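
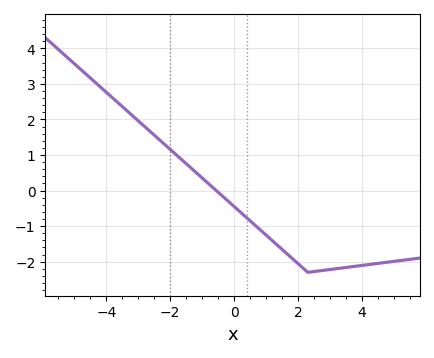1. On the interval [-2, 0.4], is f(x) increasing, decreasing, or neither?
decreasing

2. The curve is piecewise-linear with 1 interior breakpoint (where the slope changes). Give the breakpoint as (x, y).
(2.3, -2.3)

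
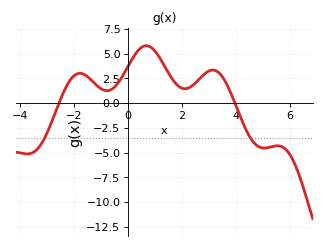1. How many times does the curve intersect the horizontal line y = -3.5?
2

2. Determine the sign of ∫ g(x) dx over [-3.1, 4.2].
positive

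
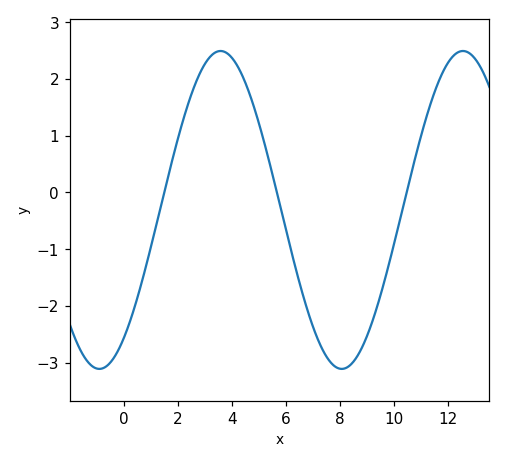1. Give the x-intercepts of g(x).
1.6, 5.6, 10.4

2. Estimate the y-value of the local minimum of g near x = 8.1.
-3.1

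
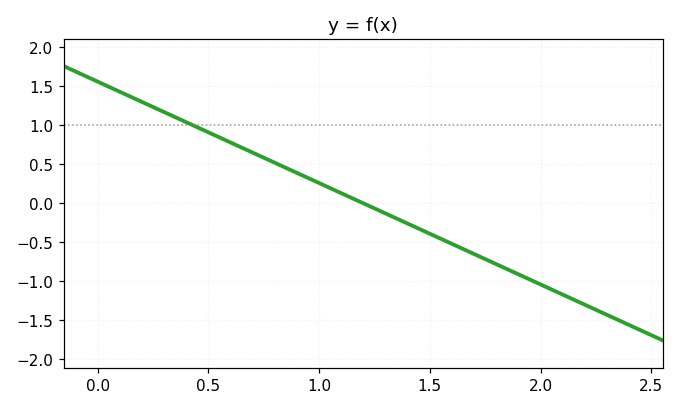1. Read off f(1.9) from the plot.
-0.91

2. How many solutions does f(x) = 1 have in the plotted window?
1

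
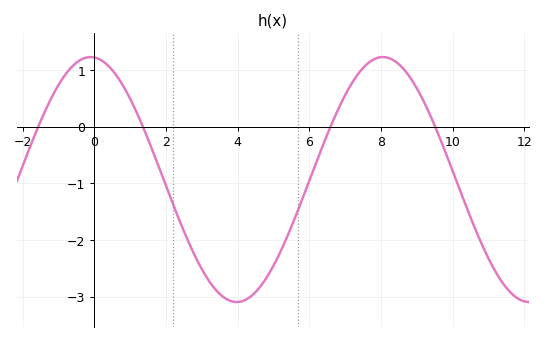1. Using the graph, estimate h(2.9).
-2.39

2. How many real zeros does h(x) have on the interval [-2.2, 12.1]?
4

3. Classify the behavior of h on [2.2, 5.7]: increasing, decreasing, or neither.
neither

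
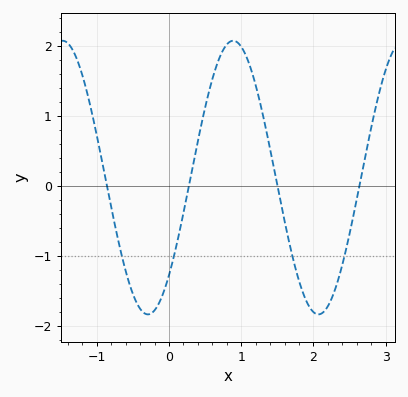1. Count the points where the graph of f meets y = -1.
4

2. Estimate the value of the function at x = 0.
-1.3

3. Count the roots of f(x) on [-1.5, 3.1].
4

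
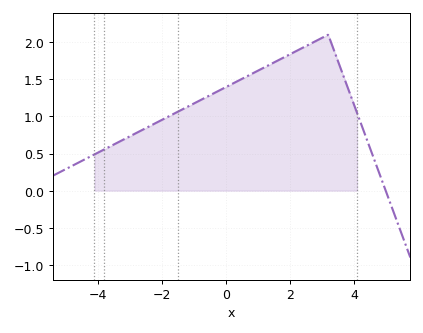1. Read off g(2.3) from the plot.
1.9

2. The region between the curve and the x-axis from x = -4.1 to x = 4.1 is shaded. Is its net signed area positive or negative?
positive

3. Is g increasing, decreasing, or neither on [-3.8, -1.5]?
increasing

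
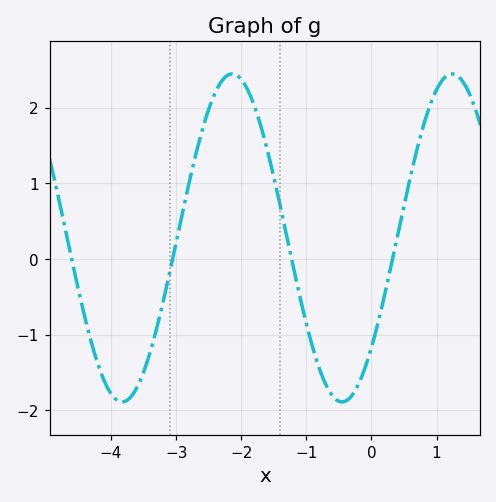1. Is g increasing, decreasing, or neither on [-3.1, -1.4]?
neither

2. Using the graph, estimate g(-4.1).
-1.62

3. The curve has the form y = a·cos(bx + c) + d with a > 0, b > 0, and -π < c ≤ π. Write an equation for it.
y = 2.17cos(1.86x - 2.3) + 0.28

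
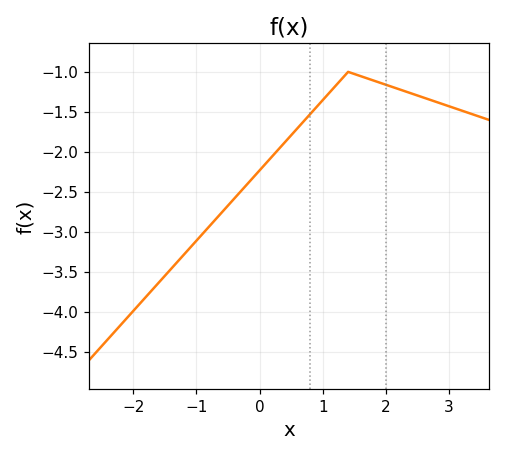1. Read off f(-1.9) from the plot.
-3.9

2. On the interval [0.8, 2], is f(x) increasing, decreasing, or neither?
neither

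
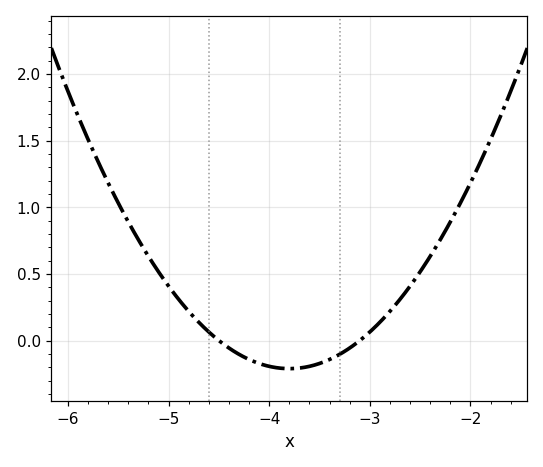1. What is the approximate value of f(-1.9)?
1.35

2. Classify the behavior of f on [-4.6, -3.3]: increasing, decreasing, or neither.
neither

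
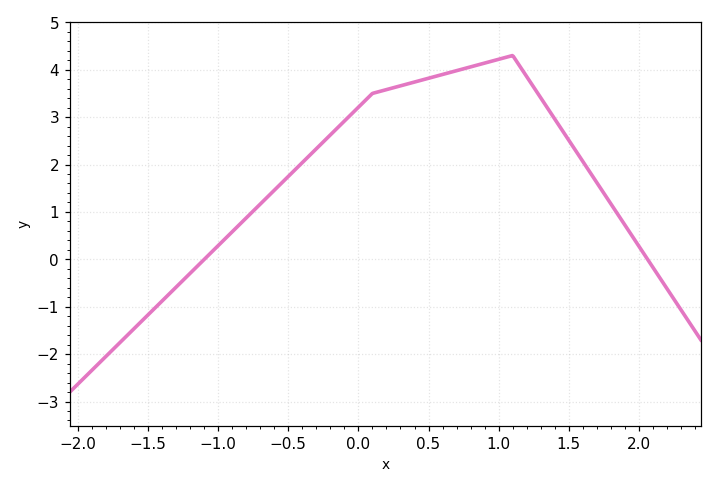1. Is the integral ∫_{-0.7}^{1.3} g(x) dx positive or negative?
positive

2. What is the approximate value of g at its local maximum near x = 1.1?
4.3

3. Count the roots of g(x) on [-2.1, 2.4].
2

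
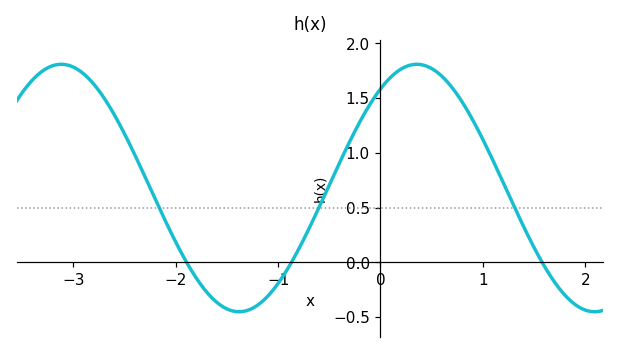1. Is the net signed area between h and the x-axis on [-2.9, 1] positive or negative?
positive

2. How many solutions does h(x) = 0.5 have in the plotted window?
3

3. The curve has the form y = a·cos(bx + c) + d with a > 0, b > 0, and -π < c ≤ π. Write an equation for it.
y = 1.13cos(1.8x - 0.64) + 0.68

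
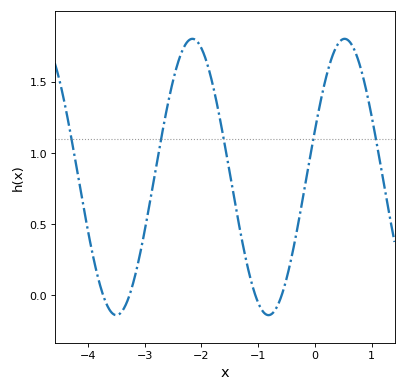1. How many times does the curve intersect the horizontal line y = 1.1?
5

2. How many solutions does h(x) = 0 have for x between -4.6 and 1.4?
4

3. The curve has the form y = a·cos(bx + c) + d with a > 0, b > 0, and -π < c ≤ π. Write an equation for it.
y = 0.97cos(2.34x - 1.23) + 0.83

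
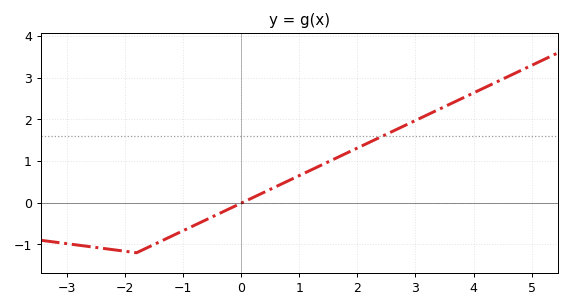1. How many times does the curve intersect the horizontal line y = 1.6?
1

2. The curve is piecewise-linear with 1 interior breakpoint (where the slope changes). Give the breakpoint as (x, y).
(-1.8, -1.2)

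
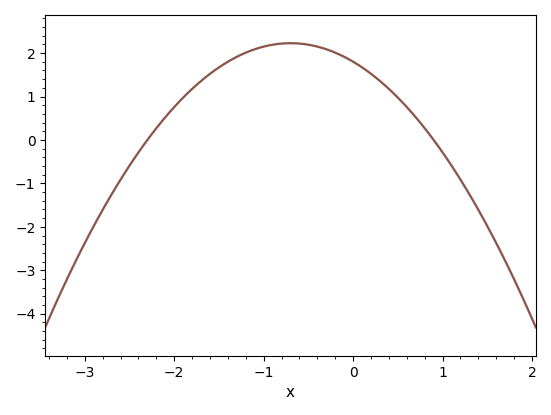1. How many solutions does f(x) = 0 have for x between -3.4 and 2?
2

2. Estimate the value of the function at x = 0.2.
1.52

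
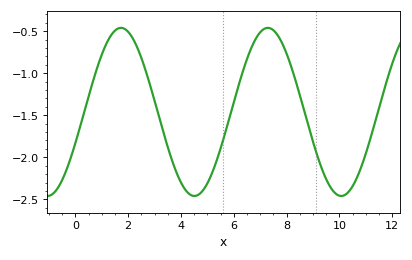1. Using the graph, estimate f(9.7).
-2.35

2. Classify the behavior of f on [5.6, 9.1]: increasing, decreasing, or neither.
neither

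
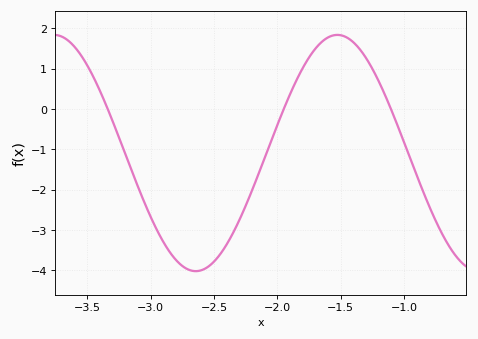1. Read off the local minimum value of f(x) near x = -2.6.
-4.02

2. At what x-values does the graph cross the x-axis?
-3.34, -1.95, -1.1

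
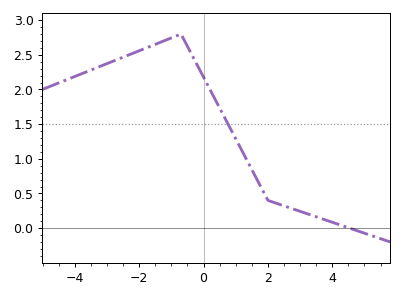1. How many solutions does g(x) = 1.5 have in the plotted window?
1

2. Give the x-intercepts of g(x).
4.53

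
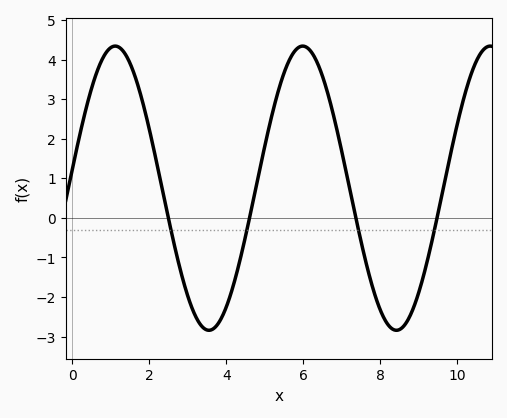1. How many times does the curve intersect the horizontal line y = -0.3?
4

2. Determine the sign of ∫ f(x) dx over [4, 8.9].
positive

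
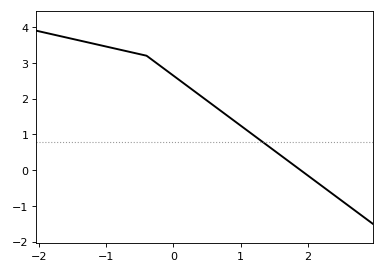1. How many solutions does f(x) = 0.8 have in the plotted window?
1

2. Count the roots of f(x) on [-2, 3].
1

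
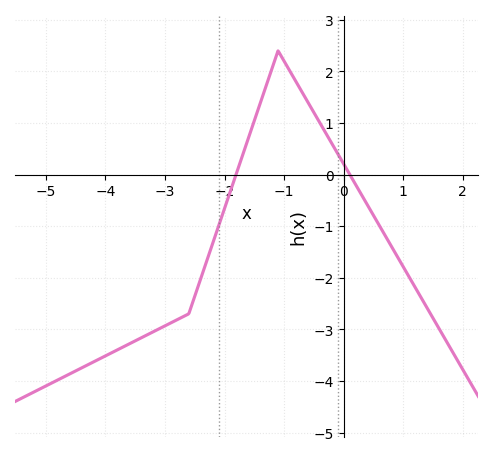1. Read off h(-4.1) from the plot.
-3.6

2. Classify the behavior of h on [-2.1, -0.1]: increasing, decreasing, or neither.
neither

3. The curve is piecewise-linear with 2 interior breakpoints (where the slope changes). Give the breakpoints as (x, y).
(-2.6, -2.7); (-1.1, 2.4)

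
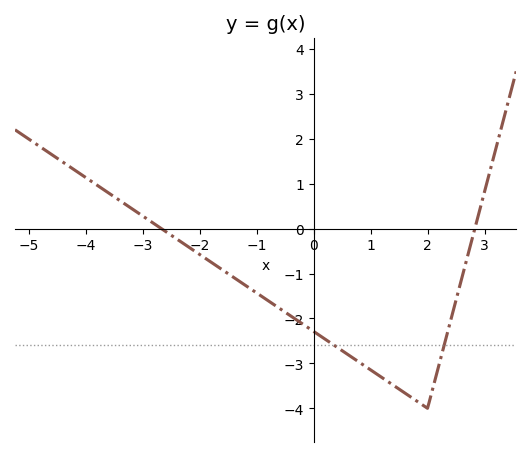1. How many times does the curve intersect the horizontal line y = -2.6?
2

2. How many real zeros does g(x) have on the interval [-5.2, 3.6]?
2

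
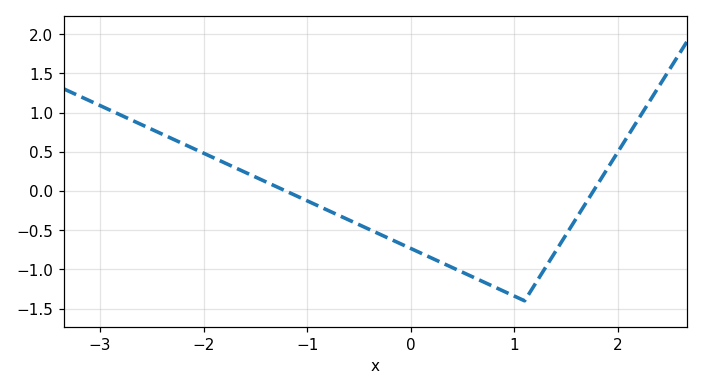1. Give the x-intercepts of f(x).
-1.2, 1.8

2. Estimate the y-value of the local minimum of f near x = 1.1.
-1.4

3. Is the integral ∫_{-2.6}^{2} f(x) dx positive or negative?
negative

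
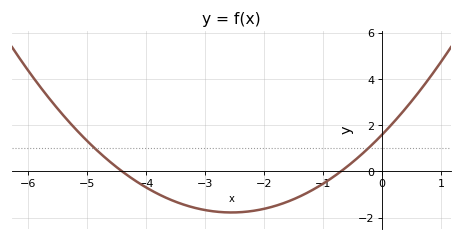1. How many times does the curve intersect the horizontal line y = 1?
2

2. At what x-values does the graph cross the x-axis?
-4.4, -0.7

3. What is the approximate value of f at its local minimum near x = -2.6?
-1.8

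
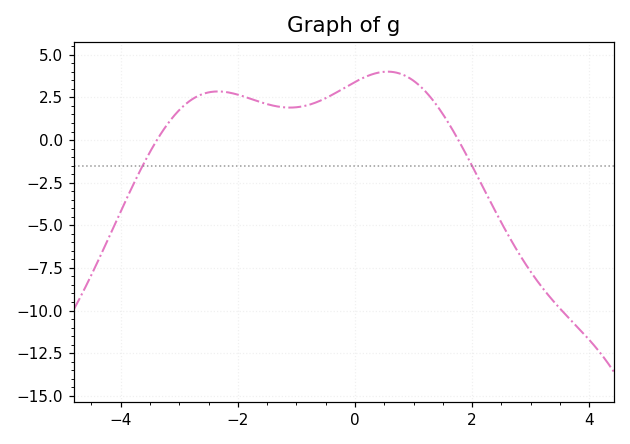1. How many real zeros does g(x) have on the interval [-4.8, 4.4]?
2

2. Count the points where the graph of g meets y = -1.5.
2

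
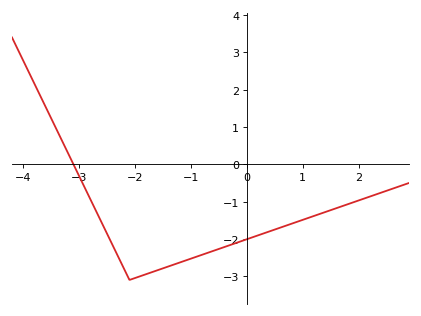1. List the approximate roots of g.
-3.1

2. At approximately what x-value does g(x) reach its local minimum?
-2.1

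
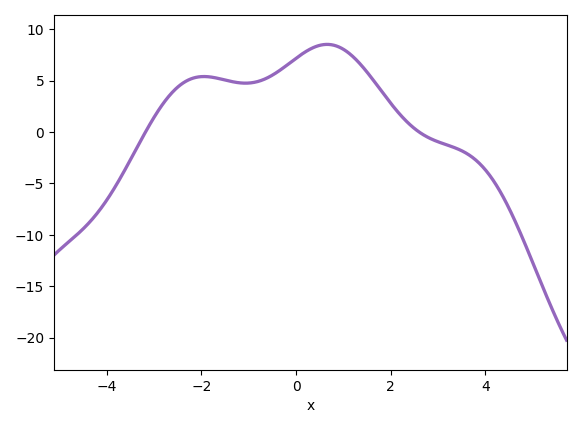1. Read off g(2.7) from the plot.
-0.5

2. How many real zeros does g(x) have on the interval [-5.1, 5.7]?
2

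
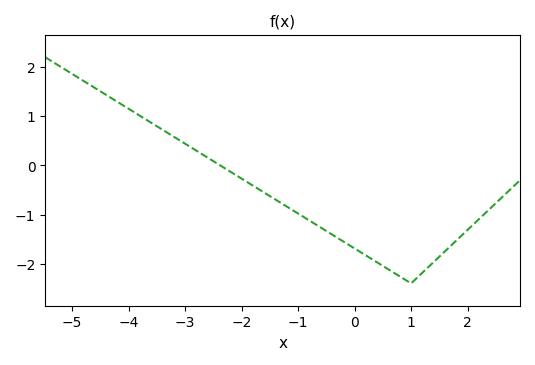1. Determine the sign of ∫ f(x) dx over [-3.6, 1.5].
negative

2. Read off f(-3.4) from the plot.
0.7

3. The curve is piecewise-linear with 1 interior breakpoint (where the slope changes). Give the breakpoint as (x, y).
(1, -2.4)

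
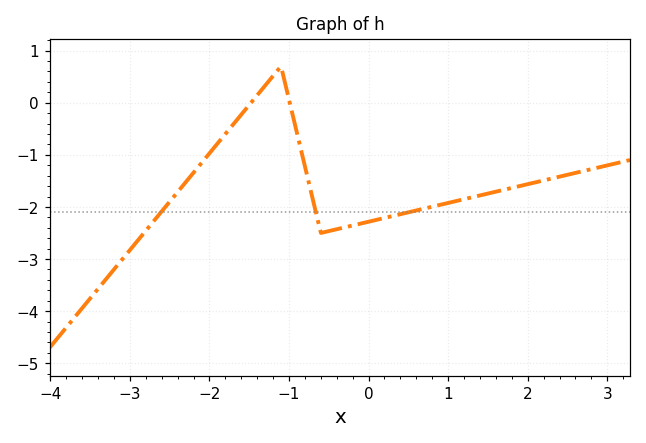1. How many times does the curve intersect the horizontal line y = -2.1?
3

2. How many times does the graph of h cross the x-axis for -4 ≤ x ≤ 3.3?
2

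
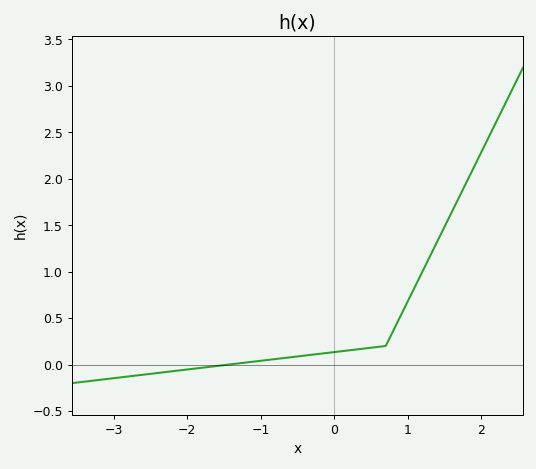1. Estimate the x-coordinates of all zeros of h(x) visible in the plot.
-1.44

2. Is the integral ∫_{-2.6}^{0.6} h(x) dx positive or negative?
positive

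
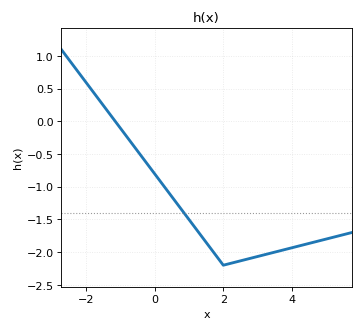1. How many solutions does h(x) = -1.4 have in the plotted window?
1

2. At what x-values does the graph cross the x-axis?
-1.15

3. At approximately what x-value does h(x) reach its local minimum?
2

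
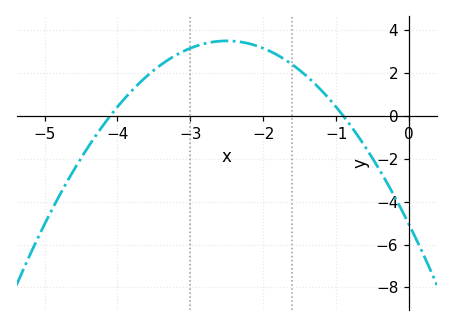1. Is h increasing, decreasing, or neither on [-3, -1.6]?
neither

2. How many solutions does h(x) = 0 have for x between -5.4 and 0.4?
2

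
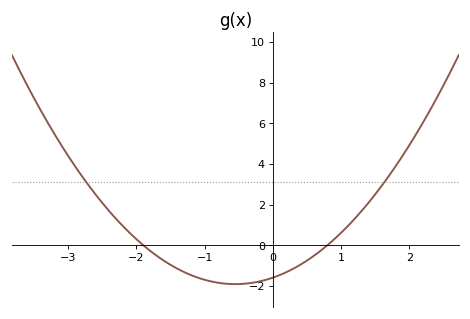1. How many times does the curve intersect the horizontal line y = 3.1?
2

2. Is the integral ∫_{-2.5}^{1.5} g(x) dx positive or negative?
negative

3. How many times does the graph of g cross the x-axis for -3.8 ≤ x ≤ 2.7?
2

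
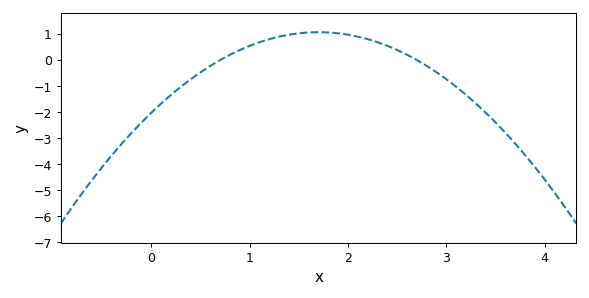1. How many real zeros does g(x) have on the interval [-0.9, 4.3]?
2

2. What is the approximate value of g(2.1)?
0.899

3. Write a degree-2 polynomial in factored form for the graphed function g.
y = -1.07(x - 0.7)(x - 2.7)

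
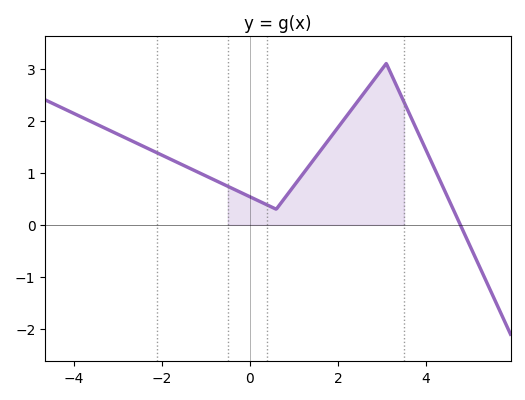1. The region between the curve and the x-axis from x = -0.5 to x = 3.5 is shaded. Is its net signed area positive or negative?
positive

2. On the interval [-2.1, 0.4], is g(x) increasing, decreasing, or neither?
decreasing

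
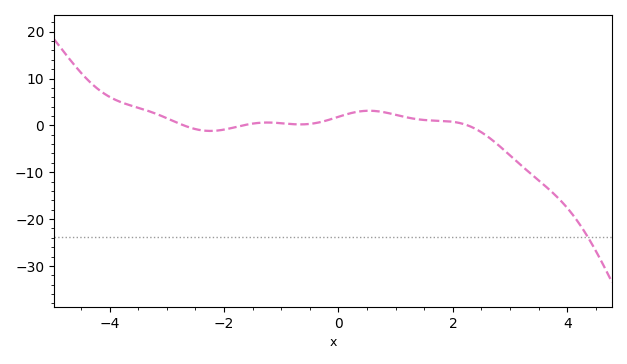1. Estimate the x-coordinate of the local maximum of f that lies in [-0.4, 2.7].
0.6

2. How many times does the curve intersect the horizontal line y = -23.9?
1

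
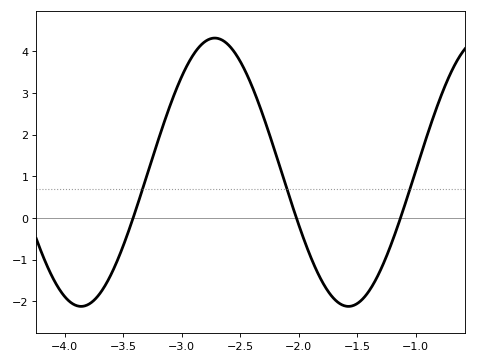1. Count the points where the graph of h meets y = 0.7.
3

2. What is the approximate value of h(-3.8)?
-2.1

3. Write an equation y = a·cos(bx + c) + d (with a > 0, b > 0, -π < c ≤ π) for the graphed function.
y = 3.22cos(2.8x + 1.2) + 1.1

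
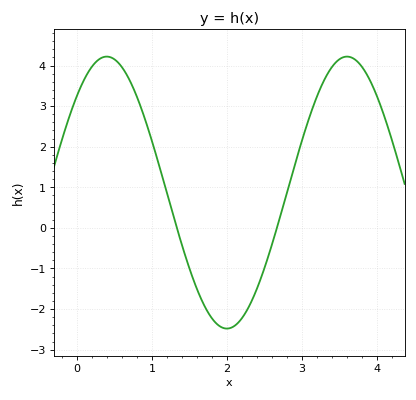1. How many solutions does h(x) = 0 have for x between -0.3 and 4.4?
2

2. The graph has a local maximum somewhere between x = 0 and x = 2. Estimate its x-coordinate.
0.4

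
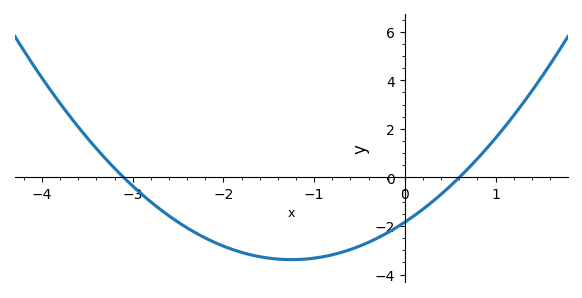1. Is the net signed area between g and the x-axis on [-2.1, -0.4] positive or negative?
negative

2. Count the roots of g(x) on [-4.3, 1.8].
2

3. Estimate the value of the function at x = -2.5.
-1.84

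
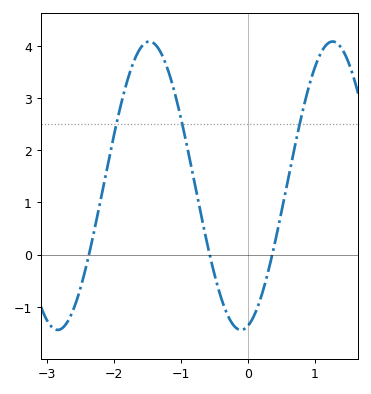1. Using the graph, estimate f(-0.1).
-1.44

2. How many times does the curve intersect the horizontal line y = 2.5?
3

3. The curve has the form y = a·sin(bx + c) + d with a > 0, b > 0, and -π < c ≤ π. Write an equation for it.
y = 2.76sin(2.3x - 1.33) + 1.32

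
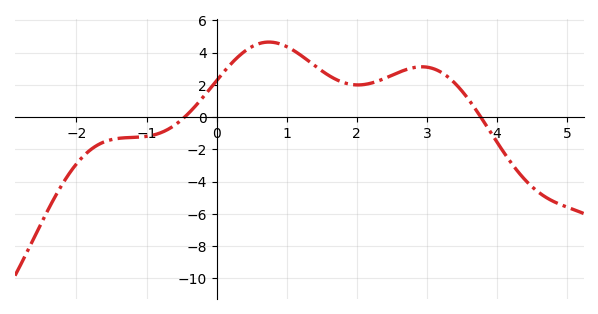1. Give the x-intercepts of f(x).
-0.4, 3.8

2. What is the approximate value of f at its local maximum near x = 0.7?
4.6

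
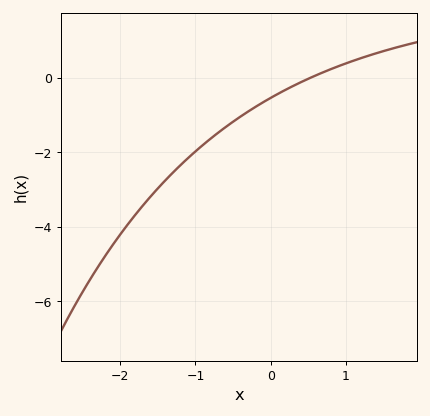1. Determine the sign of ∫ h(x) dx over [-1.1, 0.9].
negative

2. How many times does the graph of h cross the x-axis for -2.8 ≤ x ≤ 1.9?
1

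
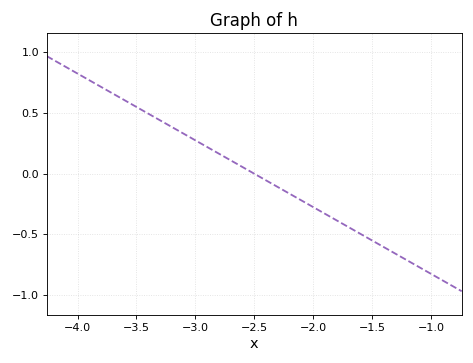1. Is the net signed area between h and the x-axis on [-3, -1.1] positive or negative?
negative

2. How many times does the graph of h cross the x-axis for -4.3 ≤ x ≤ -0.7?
1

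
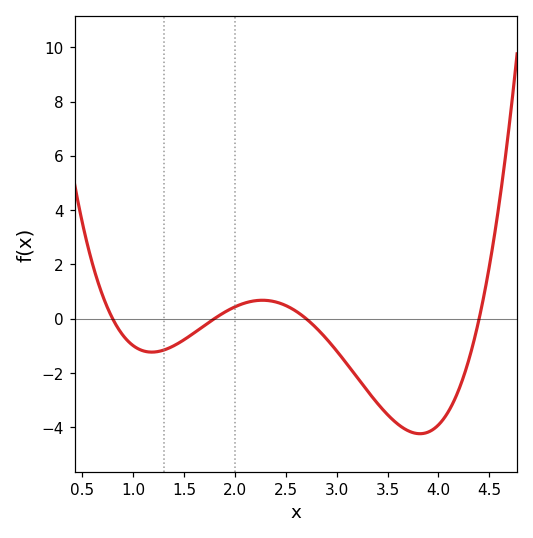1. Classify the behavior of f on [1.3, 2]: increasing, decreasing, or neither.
increasing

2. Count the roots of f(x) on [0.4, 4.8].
4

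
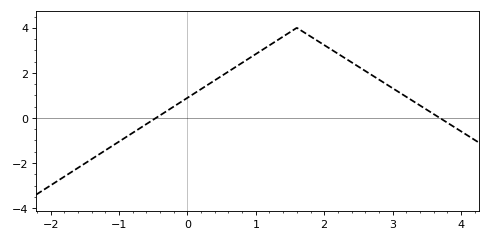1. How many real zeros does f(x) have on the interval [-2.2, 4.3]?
2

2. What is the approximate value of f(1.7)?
3.81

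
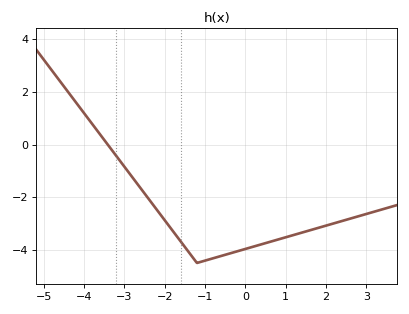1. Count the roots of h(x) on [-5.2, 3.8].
1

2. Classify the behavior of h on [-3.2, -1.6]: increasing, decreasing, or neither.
decreasing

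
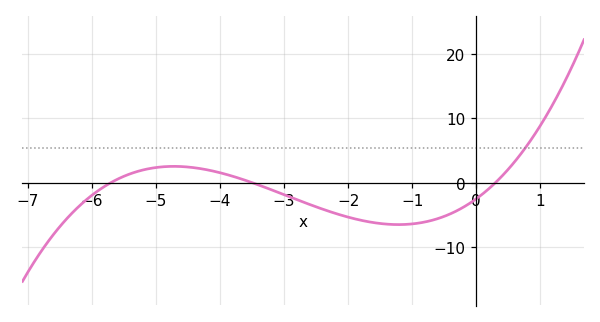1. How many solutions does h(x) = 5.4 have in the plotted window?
1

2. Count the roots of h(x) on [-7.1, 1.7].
3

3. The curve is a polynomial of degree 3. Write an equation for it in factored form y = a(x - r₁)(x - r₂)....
y = 0.42(x + 5.7)(x + 3.5)(x - 0.3)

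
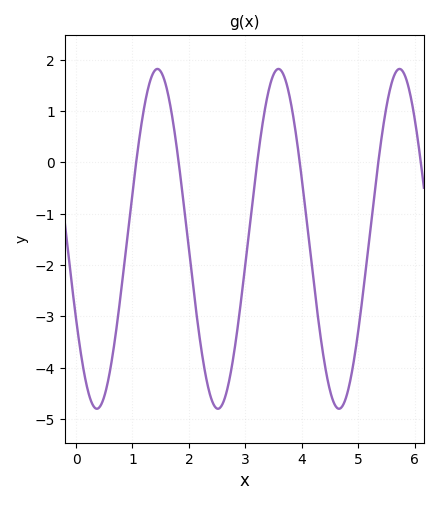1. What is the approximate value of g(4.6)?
-4.75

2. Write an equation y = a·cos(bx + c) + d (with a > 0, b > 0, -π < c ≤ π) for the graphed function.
y = 3.31cos(2.93x + 2.06) - 1.49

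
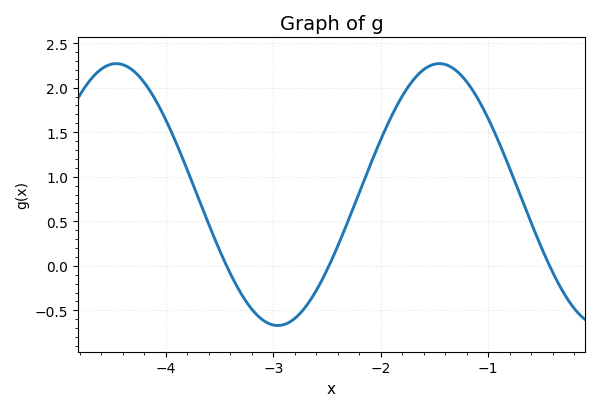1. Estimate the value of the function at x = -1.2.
2.05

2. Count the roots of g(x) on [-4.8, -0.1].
3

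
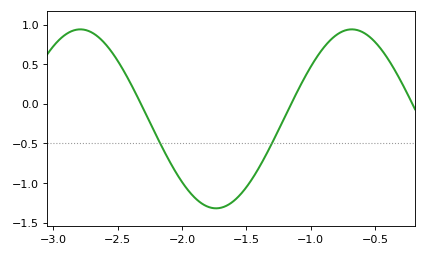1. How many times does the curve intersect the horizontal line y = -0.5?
2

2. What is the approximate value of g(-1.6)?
-1.23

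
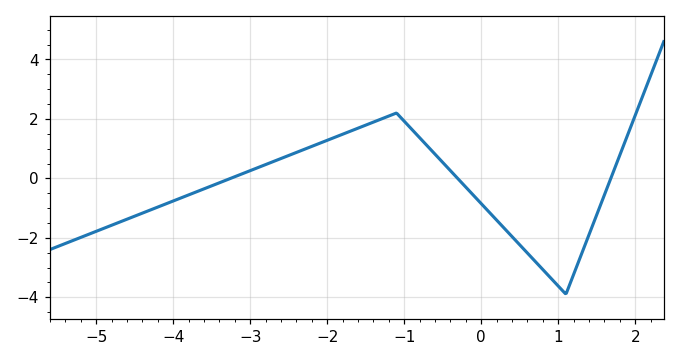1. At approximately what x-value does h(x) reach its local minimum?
1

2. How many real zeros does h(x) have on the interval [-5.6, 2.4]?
3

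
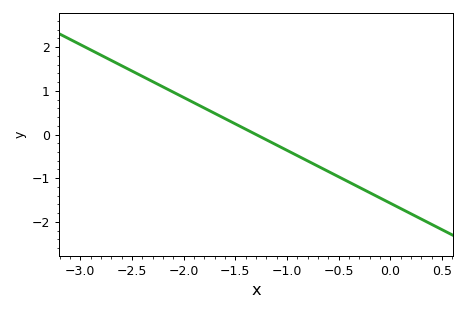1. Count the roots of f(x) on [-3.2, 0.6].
1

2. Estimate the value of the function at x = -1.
-0.363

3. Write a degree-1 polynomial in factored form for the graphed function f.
y = -1.21(x + 1.3)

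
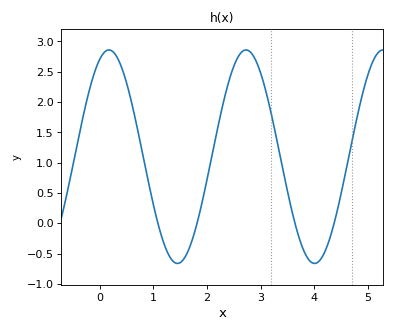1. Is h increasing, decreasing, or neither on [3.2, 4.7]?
neither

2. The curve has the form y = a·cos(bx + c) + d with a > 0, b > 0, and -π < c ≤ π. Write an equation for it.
y = 1.76cos(2.46x - 0.432) + 1.1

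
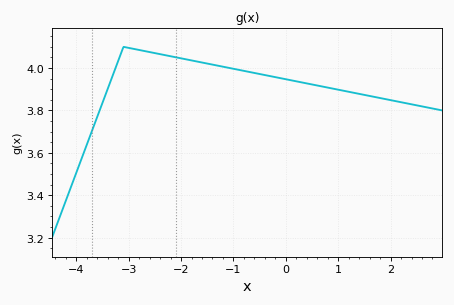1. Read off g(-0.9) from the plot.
3.99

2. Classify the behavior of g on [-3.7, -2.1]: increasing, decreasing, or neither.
neither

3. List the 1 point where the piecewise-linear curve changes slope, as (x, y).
(-3.1, 4.1)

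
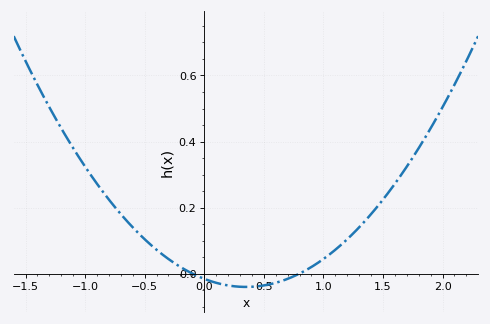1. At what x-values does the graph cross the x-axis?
-0.1, 0.8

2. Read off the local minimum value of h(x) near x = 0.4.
-0.041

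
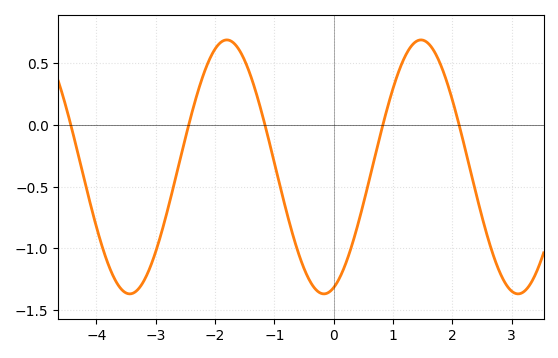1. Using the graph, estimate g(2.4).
-0.56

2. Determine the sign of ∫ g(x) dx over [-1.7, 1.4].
negative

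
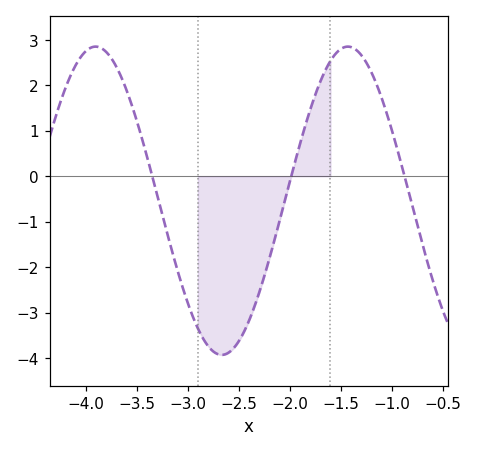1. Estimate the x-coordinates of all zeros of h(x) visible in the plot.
-3.35, -1.98, -0.874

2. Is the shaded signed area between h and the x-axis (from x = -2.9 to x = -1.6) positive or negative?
negative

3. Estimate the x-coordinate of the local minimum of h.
-2.67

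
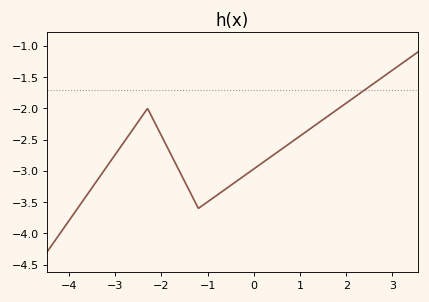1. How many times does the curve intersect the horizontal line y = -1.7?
1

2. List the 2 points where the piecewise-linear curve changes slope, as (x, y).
(-2.3, -2); (-1.2, -3.6)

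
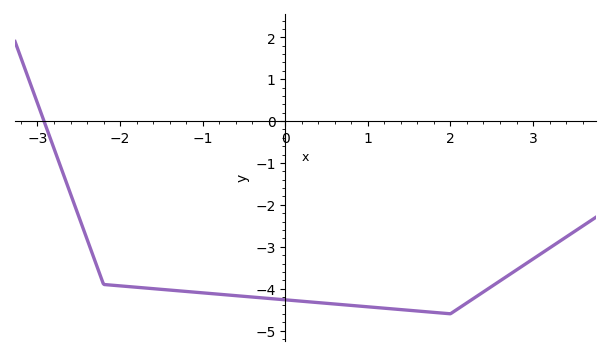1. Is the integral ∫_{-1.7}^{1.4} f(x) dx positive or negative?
negative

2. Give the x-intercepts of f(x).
-2.92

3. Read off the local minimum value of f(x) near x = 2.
-4.6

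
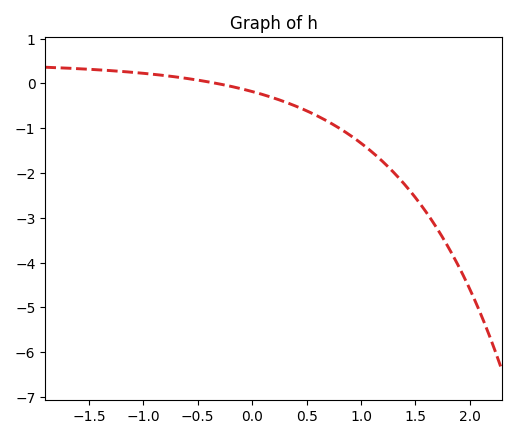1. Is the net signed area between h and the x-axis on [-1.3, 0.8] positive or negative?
negative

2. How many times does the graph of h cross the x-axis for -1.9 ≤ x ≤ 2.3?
1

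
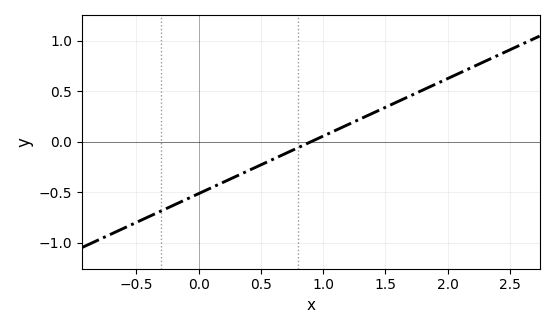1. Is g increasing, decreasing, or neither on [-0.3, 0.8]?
increasing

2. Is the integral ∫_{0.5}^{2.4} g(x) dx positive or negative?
positive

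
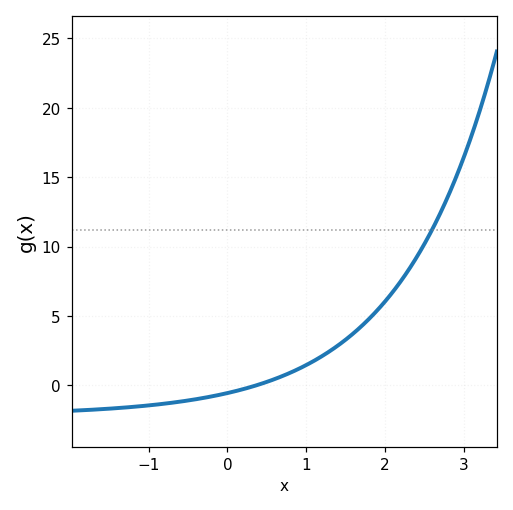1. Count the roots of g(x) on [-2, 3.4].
1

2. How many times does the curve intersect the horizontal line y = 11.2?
1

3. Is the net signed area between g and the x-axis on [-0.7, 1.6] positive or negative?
positive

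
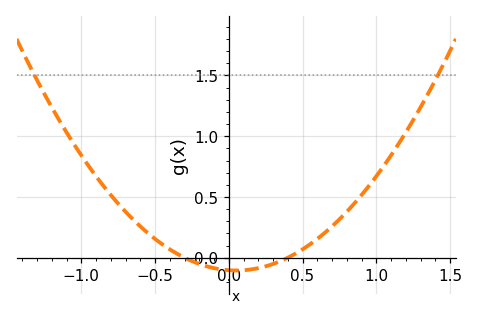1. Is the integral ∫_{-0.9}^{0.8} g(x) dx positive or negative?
positive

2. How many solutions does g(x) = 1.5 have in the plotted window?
2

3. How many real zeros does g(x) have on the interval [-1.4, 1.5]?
2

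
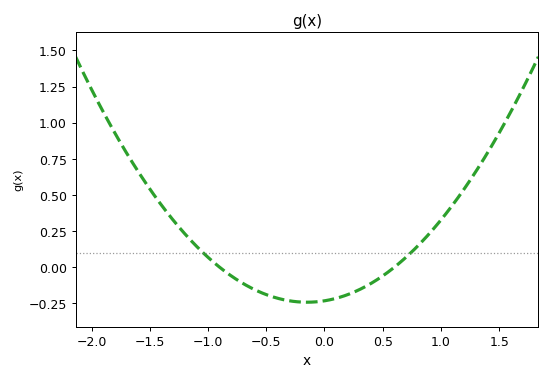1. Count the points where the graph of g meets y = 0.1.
2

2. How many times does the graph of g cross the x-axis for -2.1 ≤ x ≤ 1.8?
2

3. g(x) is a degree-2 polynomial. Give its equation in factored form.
y = 0.43(x + 0.9)(x - 0.6)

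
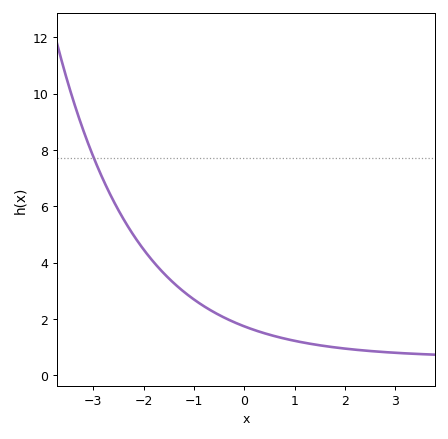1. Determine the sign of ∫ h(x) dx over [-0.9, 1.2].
positive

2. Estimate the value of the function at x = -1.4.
3.2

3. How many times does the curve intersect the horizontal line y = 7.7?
1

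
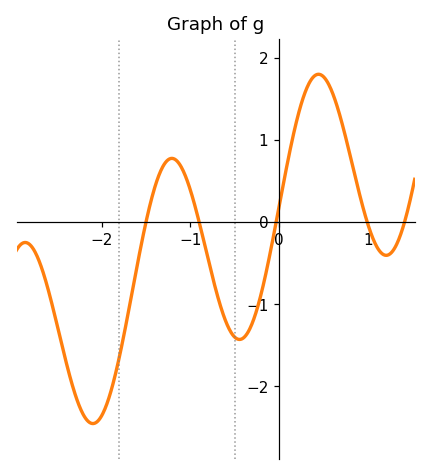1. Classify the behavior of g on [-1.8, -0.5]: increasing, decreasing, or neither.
neither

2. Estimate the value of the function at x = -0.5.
-1.4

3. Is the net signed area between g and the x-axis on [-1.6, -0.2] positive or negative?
negative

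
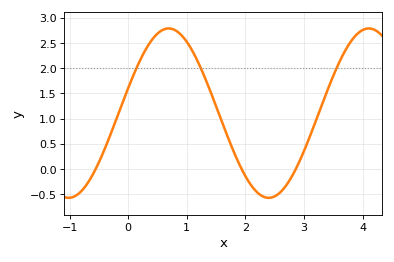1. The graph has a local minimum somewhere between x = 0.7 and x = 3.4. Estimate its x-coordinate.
2.4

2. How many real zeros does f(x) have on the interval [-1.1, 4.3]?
3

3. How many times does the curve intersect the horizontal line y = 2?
3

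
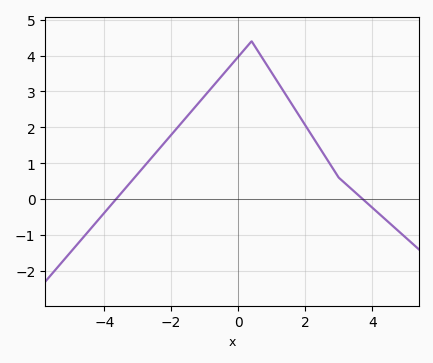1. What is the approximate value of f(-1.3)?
2.6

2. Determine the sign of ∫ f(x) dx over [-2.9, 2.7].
positive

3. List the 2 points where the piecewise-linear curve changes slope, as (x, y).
(0.4, 4.4); (3, 0.6)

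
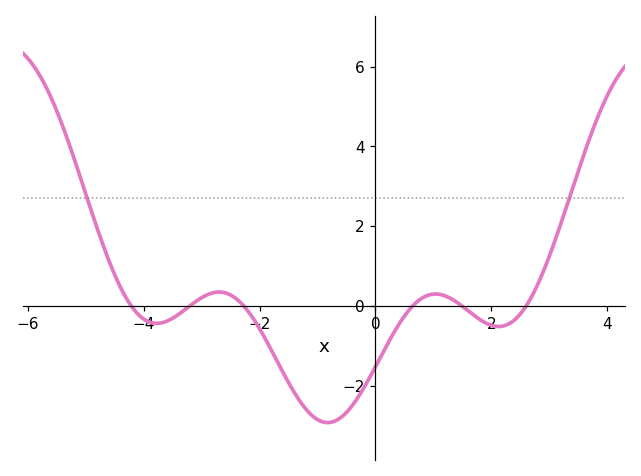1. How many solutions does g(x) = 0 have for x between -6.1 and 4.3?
6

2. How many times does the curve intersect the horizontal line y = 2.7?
2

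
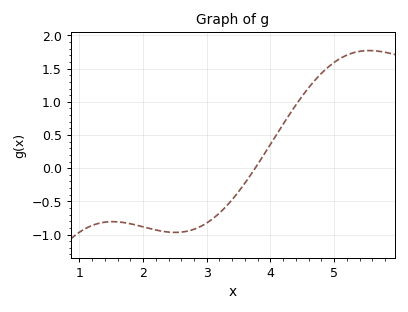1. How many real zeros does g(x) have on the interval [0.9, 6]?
1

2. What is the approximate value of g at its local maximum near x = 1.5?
-0.806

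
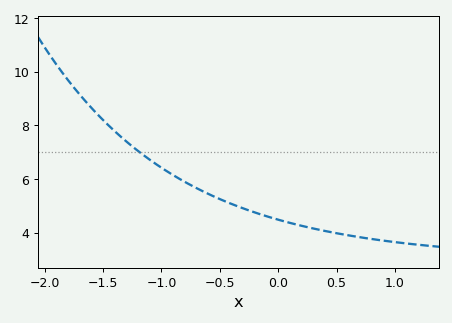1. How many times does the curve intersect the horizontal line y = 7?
1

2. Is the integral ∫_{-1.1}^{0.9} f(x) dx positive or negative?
positive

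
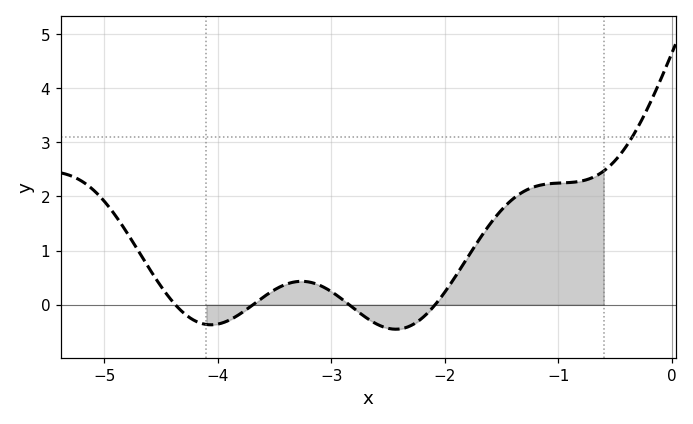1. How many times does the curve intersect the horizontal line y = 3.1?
1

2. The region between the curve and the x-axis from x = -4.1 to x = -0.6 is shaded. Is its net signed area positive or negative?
positive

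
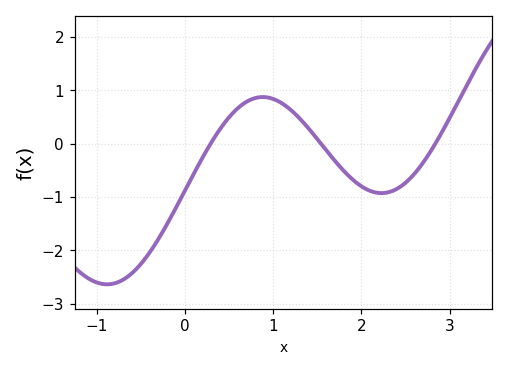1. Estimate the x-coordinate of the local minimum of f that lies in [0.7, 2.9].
2.23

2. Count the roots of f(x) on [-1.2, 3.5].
3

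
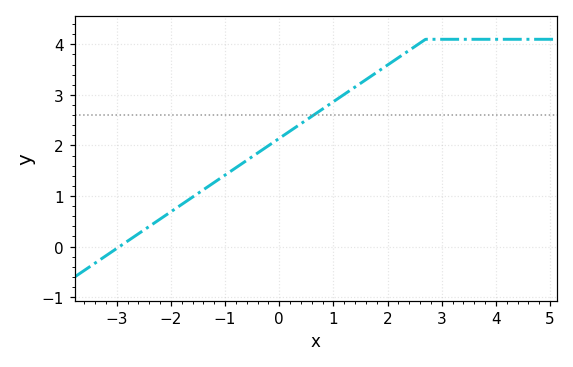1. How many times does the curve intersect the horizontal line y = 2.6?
1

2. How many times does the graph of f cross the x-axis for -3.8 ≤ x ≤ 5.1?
1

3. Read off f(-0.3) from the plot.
1.92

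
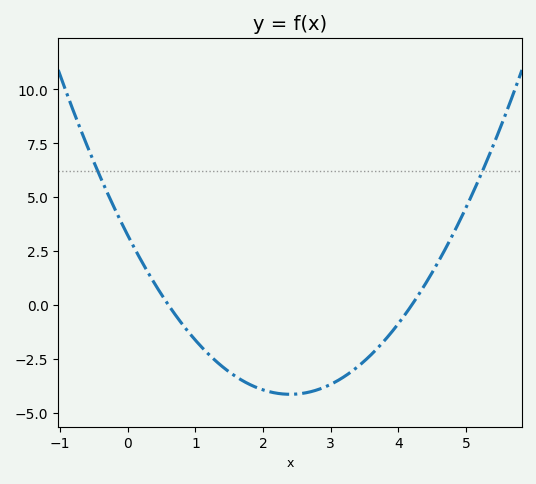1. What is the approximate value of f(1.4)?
-2.87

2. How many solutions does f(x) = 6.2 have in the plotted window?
2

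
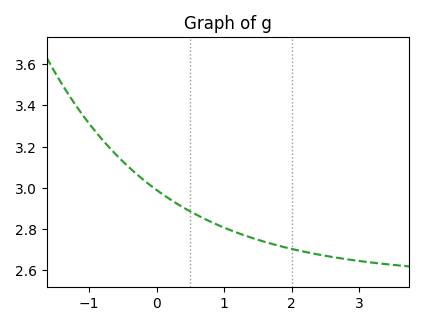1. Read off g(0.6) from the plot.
2.87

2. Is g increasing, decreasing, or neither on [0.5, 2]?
decreasing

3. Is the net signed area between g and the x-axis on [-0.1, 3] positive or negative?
positive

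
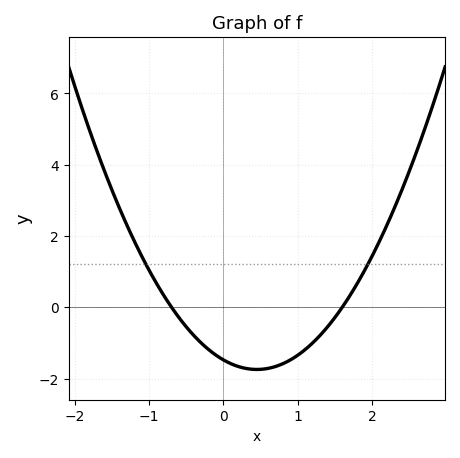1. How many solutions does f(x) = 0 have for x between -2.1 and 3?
2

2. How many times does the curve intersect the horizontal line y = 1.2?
2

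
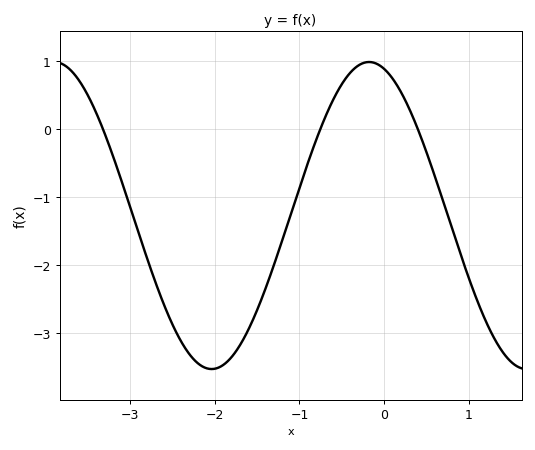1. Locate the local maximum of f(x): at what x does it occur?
-0.177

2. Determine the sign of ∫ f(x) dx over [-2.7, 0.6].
negative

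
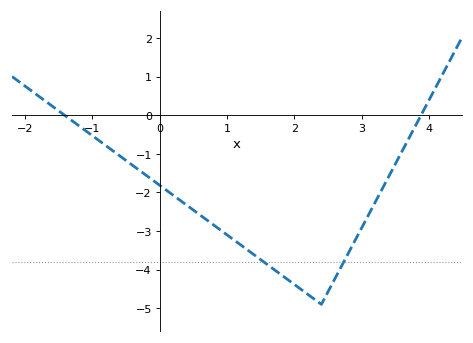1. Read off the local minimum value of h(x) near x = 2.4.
-4.9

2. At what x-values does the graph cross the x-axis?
-1.41, 3.88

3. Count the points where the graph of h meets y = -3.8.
2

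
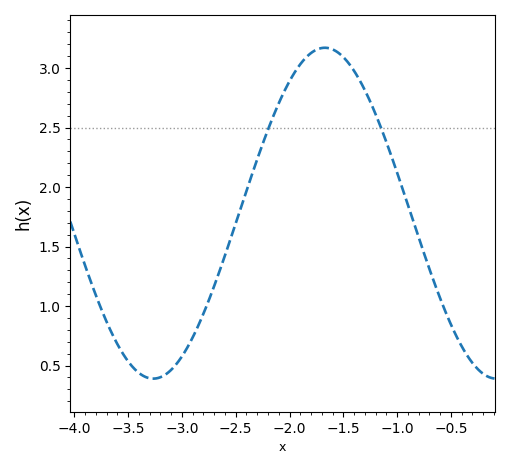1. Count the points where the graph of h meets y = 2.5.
2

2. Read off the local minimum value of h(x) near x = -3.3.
0.4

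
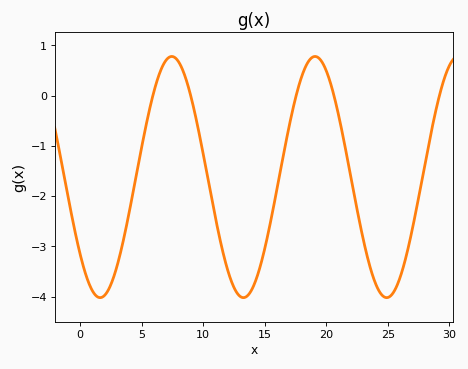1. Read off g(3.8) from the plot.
-2.55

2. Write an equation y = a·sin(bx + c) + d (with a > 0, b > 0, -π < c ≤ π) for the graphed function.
y = 2.4sin(0.54x - 2.45) - 1.62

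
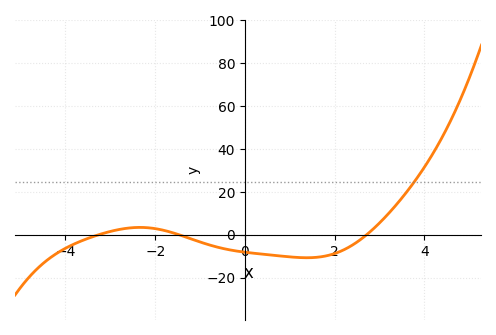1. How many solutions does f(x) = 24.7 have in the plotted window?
1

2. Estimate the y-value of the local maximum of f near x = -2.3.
3.44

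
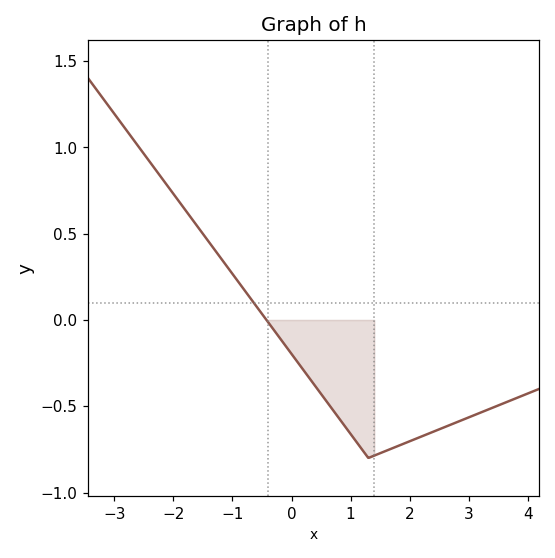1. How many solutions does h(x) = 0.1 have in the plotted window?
1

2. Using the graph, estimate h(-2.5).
0.95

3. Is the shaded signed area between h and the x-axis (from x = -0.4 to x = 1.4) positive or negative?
negative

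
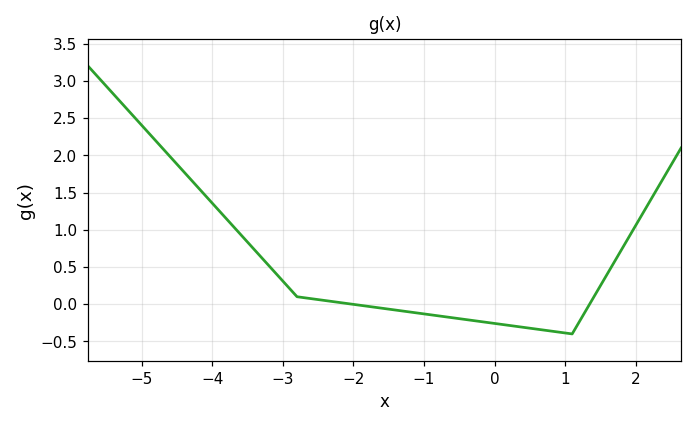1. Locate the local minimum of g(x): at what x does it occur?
1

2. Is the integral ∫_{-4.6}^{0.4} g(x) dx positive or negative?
positive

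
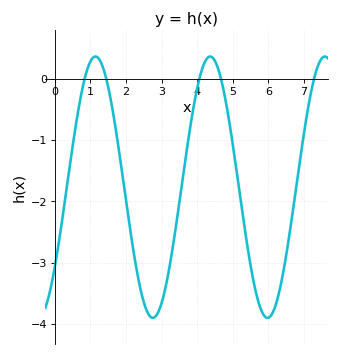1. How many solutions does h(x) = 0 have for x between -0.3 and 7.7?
5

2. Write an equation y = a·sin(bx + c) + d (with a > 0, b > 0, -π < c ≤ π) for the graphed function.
y = 2.13sin(1.9x - 0.66) - 1.77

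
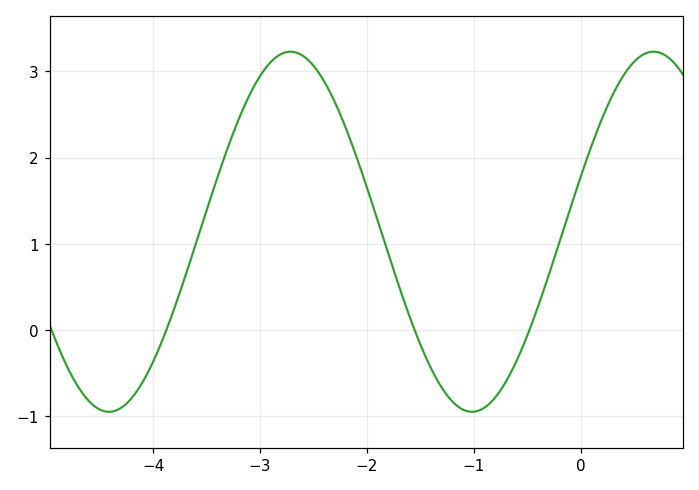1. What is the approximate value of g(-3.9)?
-0.1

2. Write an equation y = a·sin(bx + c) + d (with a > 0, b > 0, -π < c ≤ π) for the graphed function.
y = 2.09sin(1.9x + 0.31) + 1.14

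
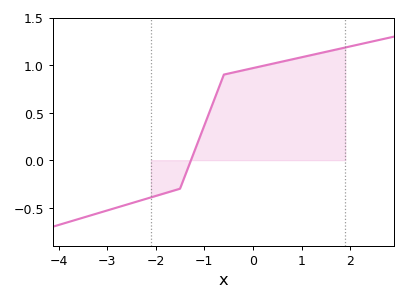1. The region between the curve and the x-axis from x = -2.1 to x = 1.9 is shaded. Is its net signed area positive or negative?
positive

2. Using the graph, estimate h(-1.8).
-0.35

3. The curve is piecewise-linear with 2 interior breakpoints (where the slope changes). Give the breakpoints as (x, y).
(-1.5, -0.3); (-0.6, 0.9)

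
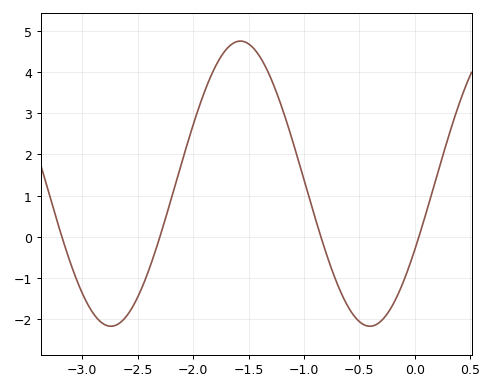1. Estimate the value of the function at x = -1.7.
4.55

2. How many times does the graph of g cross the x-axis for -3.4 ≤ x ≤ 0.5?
4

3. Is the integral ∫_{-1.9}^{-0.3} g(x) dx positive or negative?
positive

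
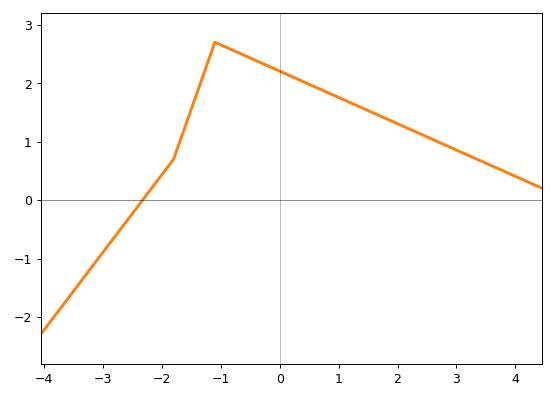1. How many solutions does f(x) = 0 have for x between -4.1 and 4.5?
1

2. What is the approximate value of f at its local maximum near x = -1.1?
2.7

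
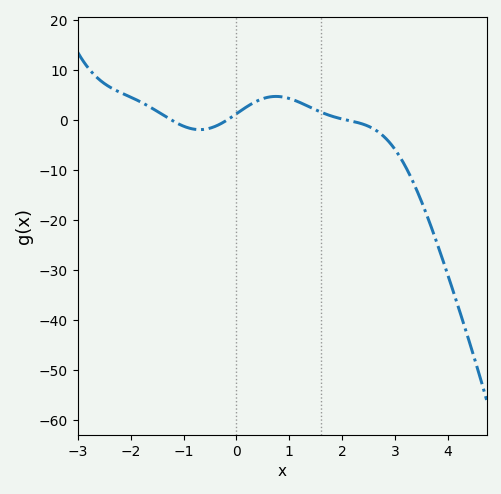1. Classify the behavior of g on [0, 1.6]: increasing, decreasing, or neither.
neither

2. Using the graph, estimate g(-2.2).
5.54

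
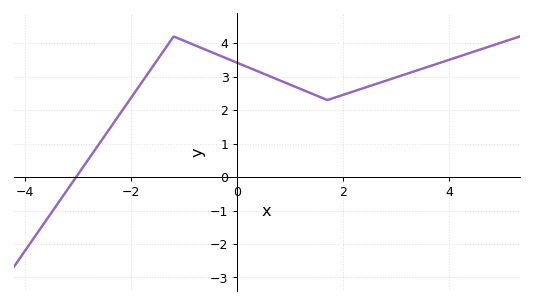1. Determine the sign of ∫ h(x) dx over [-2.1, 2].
positive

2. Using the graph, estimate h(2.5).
2.7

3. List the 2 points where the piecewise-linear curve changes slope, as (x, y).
(-1.2, 4.2); (1.7, 2.3)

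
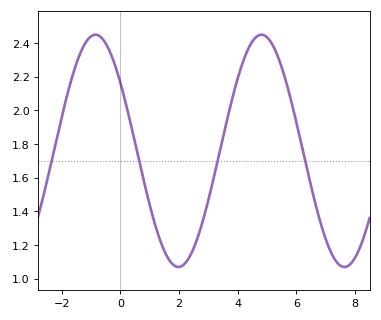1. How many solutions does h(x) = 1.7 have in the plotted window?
4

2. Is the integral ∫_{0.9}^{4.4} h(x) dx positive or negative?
positive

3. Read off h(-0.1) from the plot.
2.22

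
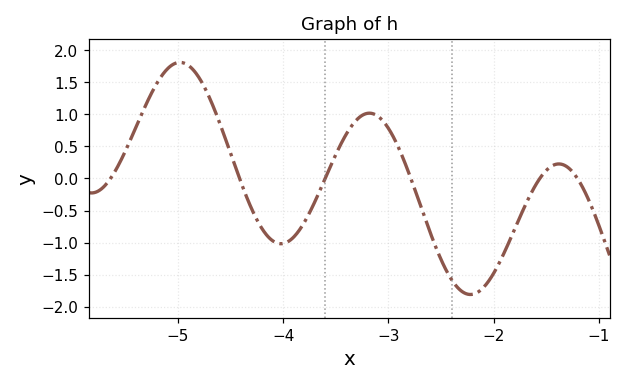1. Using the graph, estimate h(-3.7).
-0.35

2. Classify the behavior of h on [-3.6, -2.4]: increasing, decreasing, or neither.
neither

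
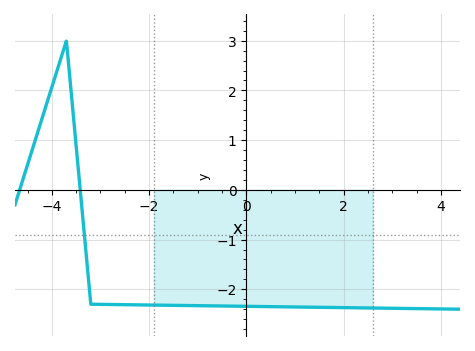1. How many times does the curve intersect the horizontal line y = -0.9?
1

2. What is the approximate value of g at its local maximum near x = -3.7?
3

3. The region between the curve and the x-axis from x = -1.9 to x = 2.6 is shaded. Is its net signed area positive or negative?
negative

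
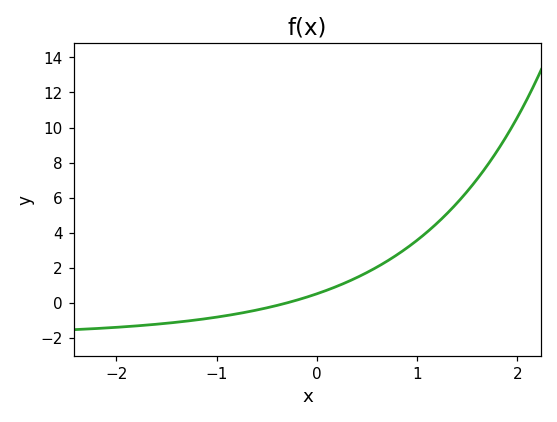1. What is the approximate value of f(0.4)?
1.46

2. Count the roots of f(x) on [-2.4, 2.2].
1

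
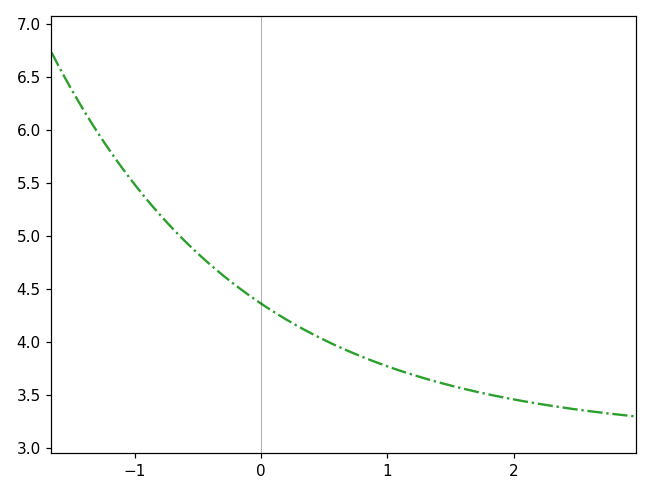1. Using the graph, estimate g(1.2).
3.69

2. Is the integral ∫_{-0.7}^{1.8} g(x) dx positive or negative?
positive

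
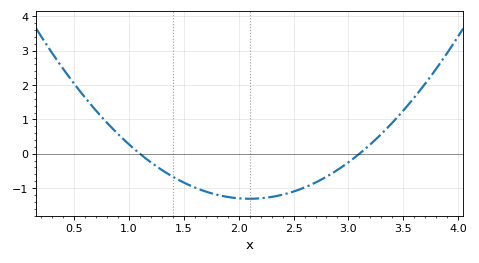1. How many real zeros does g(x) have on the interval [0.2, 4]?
2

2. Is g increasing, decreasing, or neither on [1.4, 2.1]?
decreasing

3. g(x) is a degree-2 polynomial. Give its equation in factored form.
y = 1.31(x - 1.1)(x - 3.1)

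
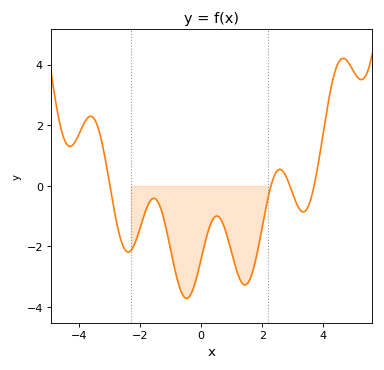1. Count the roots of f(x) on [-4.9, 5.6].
4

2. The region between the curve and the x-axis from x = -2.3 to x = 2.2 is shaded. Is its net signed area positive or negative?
negative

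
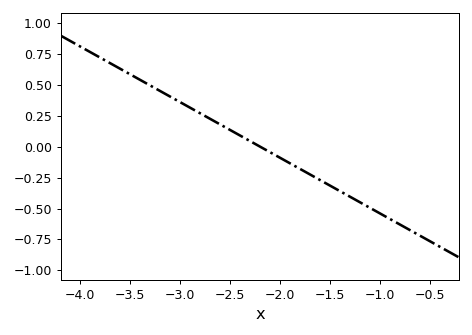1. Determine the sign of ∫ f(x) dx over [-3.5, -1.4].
positive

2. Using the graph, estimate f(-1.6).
-0.27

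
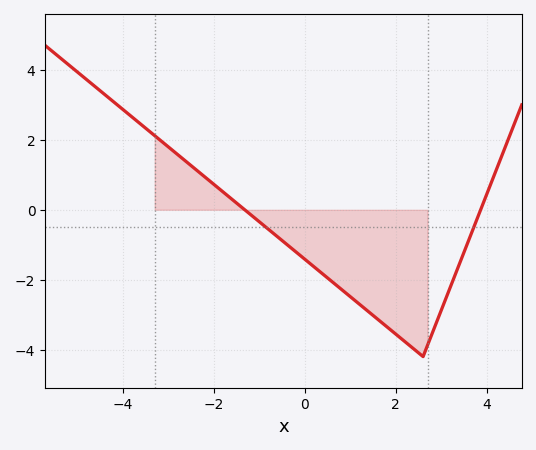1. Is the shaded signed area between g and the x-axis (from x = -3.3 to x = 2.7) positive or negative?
negative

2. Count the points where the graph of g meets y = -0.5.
2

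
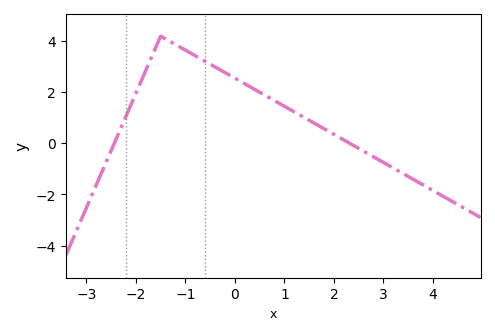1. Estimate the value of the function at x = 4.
-1.8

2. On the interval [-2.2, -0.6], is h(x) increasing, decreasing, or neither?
neither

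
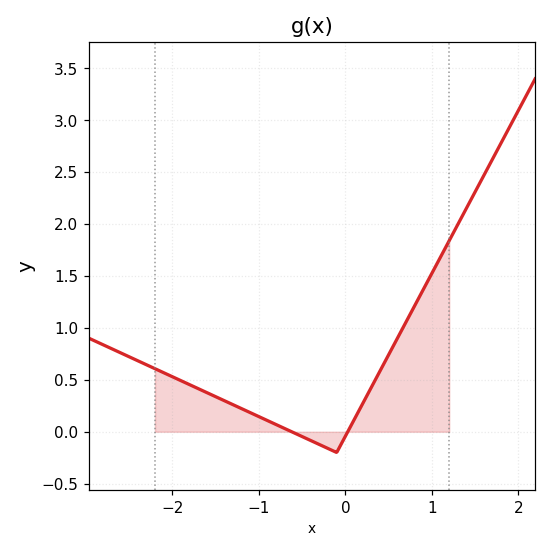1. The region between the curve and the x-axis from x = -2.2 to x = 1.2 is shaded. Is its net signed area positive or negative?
positive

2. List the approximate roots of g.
-0.6, 0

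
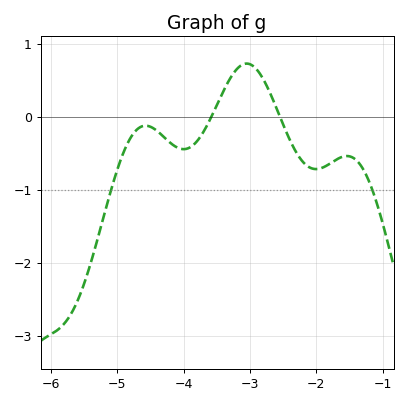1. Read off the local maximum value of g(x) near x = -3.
0.726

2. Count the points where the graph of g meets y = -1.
2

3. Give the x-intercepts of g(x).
-3.58, -2.55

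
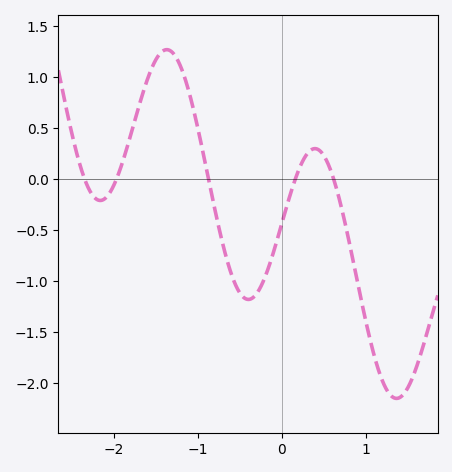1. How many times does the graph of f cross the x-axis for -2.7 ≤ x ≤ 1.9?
5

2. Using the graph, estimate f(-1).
0.504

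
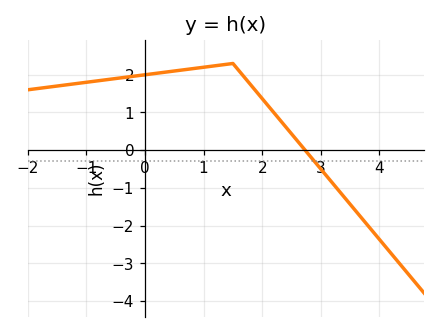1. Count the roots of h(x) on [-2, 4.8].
1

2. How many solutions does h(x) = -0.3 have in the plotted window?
1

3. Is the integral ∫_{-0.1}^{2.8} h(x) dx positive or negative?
positive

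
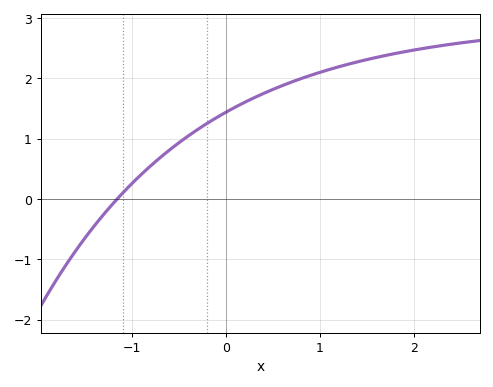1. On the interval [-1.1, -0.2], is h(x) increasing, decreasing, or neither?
increasing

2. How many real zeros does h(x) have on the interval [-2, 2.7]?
1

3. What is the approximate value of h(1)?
2.1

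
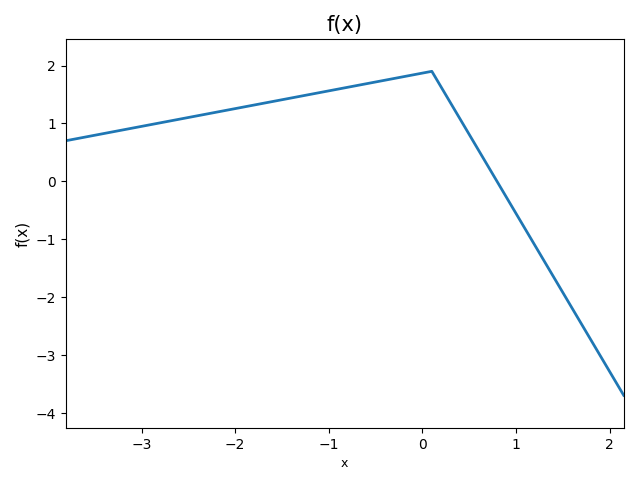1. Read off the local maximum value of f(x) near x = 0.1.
1.9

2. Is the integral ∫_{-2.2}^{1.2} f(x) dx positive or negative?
positive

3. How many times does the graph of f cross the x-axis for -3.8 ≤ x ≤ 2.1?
1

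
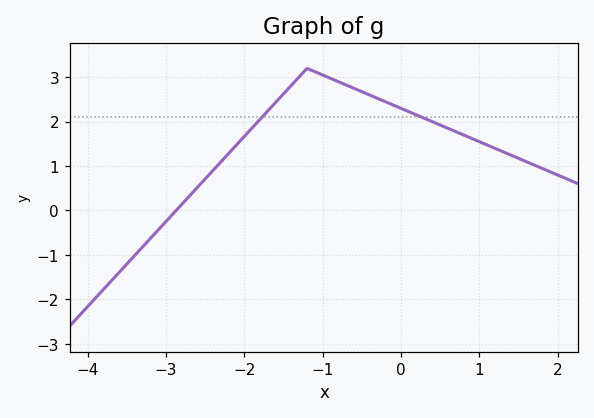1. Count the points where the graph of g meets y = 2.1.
2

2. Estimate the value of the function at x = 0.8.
1.7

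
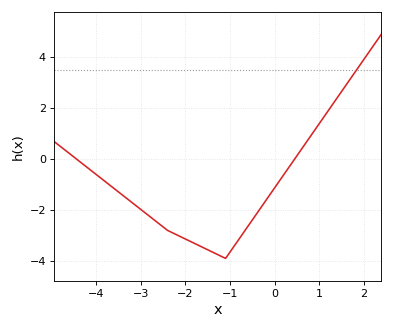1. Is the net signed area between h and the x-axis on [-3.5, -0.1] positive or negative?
negative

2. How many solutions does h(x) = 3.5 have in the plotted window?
1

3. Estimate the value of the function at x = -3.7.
-1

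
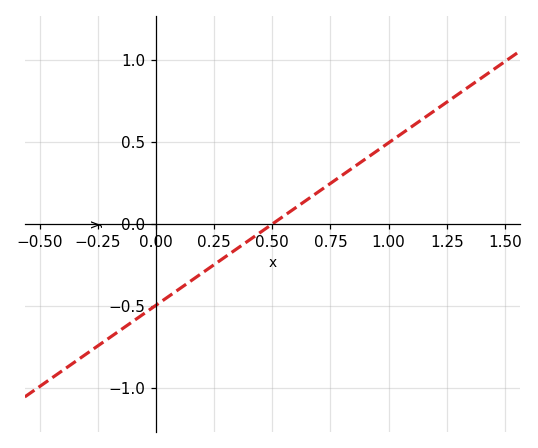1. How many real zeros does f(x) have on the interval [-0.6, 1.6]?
1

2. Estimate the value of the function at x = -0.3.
-0.8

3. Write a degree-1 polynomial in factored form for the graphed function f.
y = 0.99(x - 0.5)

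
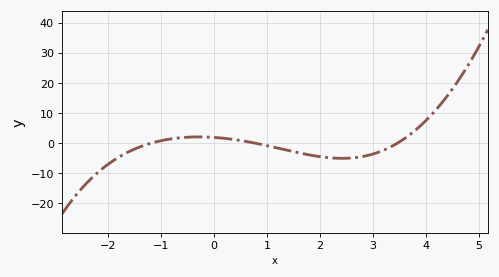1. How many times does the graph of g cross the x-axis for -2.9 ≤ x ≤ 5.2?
3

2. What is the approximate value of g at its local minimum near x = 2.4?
-5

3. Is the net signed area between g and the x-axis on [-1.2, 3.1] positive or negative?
negative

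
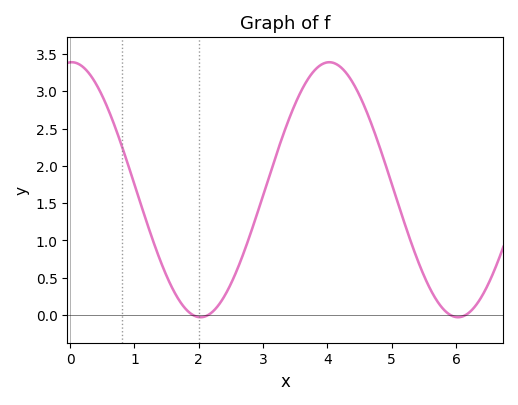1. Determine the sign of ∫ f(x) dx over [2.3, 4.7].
positive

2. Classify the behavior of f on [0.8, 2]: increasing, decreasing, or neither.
decreasing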